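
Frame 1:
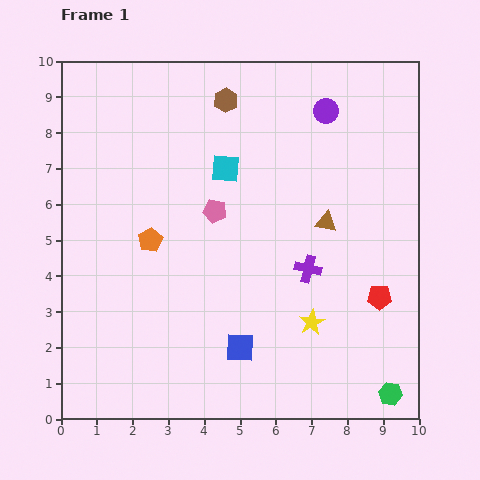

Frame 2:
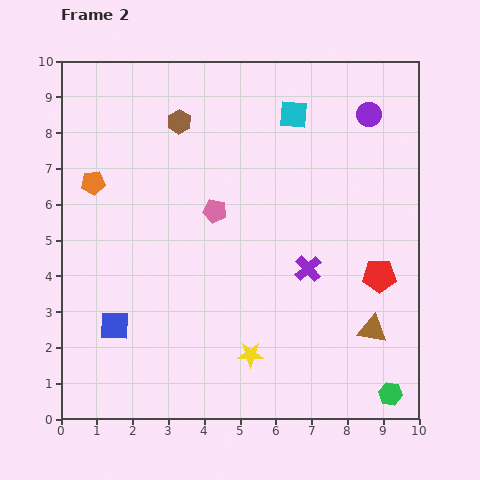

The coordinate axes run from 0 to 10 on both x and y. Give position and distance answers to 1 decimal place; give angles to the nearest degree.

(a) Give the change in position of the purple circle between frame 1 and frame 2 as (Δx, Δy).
(1.2, -0.1)

The purple circle was at (7.4, 8.6) in frame 1 and (8.6, 8.5) in frame 2.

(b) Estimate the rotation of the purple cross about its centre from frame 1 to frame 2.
35° clockwise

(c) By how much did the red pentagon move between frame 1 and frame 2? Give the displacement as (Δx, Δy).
(0.0, 0.6)

The red pentagon was at (8.9, 3.4) in frame 1 and (8.9, 4.0) in frame 2.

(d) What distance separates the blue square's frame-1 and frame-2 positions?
3.6

The blue square moved from (5.0, 2.0) to (1.5, 2.6), a distance of √(3.5² + 0.6²) ≈ 3.6.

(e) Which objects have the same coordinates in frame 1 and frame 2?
the pink pentagon, the purple cross, the green hexagon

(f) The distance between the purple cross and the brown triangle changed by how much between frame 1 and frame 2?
+1.1

Distance in frame 1: 1.4. Distance in frame 2: 2.5.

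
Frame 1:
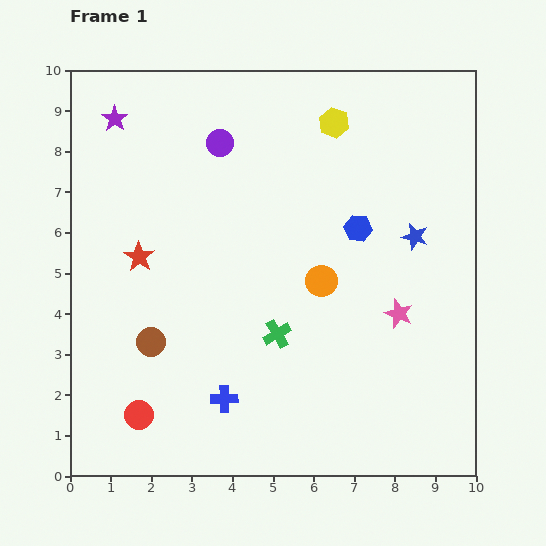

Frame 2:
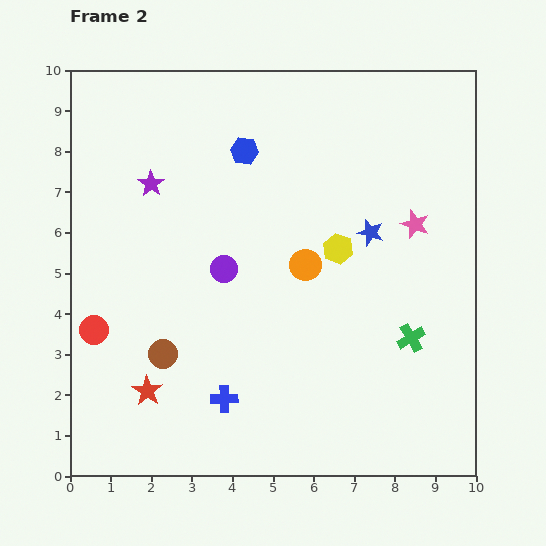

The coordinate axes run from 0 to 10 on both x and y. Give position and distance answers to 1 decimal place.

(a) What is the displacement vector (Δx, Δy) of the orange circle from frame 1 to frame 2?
(-0.4, 0.4)

The orange circle was at (6.2, 4.8) in frame 1 and (5.8, 5.2) in frame 2.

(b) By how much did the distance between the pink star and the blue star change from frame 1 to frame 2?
-0.8

Distance in frame 1: 1.9. Distance in frame 2: 1.1.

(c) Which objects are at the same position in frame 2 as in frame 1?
the blue cross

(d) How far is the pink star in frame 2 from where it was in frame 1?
2.2

The pink star moved from (8.1, 4.0) to (8.5, 6.2), a distance of √(0.4² + 2.2²) ≈ 2.2.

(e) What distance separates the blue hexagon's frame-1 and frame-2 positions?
3.4

The blue hexagon moved from (7.1, 6.1) to (4.3, 8.0), a distance of √(2.8² + 1.9²) ≈ 3.4.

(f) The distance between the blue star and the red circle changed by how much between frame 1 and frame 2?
-0.9

Distance in frame 1: 8.1. Distance in frame 2: 7.2.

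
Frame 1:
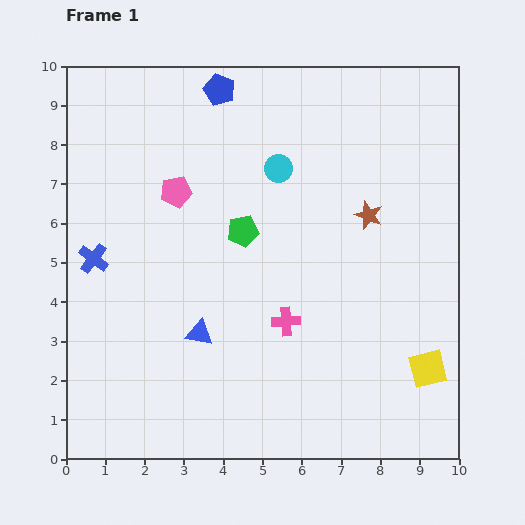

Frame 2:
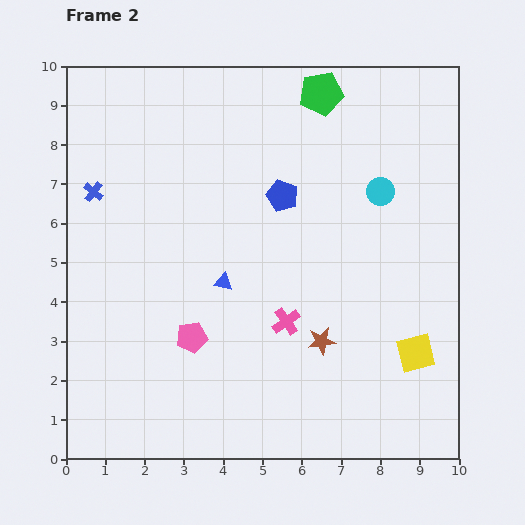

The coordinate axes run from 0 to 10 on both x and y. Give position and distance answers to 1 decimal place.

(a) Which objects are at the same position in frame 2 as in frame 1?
the pink cross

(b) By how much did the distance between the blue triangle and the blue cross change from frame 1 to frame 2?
+0.7

Distance in frame 1: 3.3. Distance in frame 2: 4.0.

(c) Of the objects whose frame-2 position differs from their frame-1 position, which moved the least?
the yellow square

(moved 0.5)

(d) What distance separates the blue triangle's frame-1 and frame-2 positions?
1.4

The blue triangle moved from (3.4, 3.2) to (4.0, 4.5), a distance of √(0.6² + 1.3²) ≈ 1.4.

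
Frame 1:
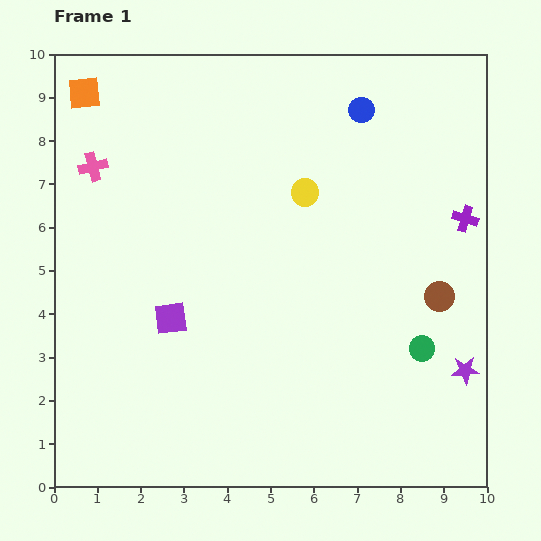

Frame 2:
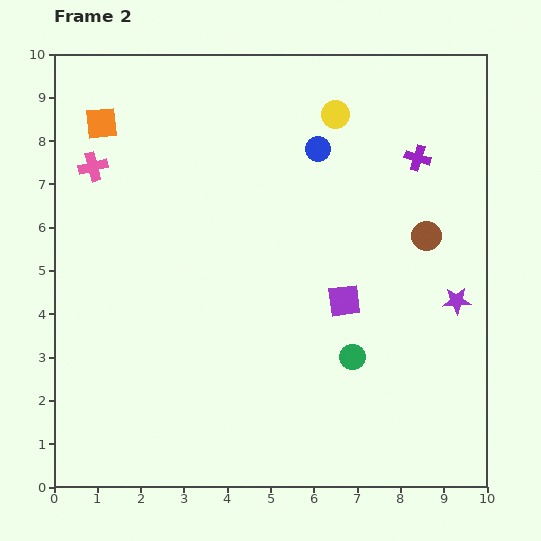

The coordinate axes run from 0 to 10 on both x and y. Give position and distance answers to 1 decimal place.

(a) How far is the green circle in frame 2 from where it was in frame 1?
1.6

The green circle moved from (8.5, 3.2) to (6.9, 3.0), a distance of √(1.6² + 0.2²) ≈ 1.6.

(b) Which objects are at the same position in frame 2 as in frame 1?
the pink cross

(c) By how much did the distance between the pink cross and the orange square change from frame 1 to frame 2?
-0.7

Distance in frame 1: 1.7. Distance in frame 2: 1.0.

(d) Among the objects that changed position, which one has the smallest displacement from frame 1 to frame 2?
the orange square

(moved 0.8)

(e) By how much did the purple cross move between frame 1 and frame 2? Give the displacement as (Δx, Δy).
(-1.1, 1.4)

The purple cross was at (9.5, 6.2) in frame 1 and (8.4, 7.6) in frame 2.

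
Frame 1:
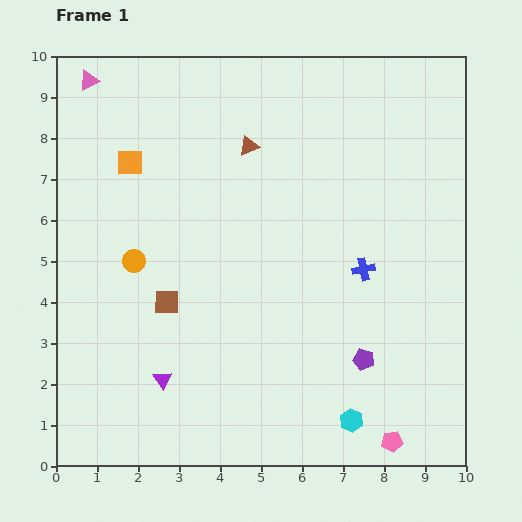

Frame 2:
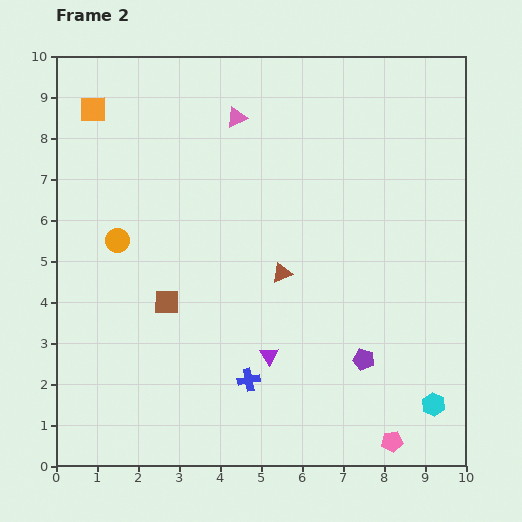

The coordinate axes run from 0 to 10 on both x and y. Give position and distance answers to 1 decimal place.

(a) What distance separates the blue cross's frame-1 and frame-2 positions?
3.9

The blue cross moved from (7.5, 4.8) to (4.7, 2.1), a distance of √(2.8² + 2.7²) ≈ 3.9.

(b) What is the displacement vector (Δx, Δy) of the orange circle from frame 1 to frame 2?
(-0.4, 0.5)

The orange circle was at (1.9, 5.0) in frame 1 and (1.5, 5.5) in frame 2.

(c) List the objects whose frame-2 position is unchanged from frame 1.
the purple pentagon, the brown square, the pink pentagon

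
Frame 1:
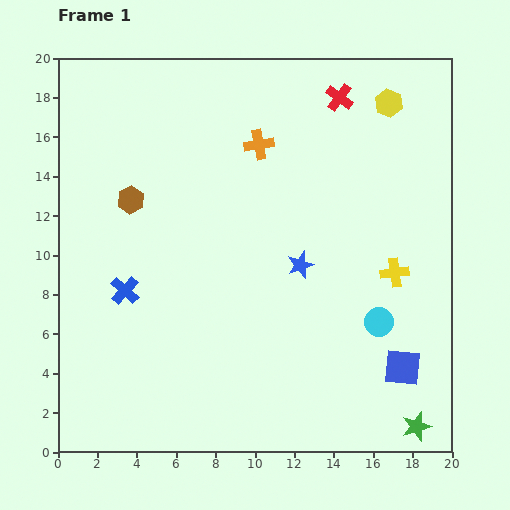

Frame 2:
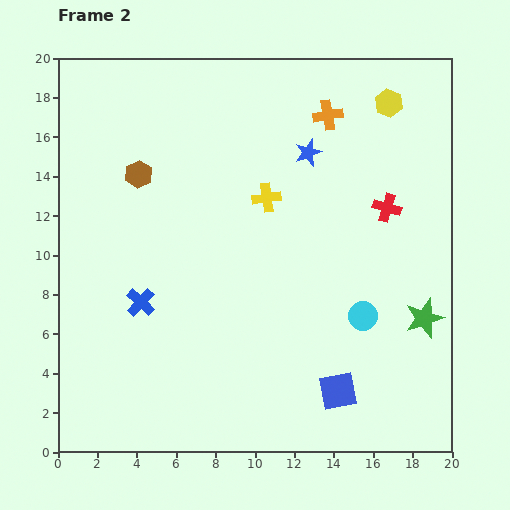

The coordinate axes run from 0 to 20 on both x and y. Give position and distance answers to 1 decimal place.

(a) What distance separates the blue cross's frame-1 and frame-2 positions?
1.0

The blue cross moved from (3.4, 8.2) to (4.2, 7.6), a distance of √(0.8² + 0.6²) ≈ 1.0.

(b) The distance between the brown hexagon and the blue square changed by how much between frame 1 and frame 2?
-1.3

Distance in frame 1: 16.2. Distance in frame 2: 14.9.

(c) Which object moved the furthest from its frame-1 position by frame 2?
the yellow cross

(moved 7.5; next 6.1)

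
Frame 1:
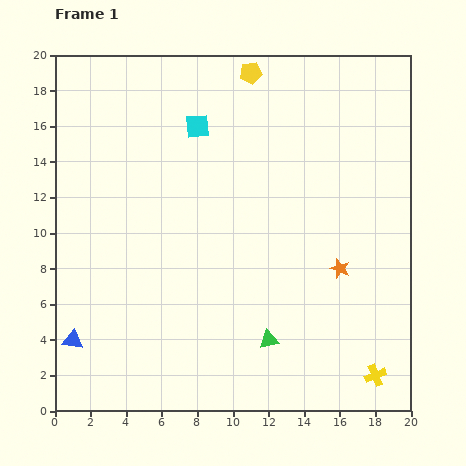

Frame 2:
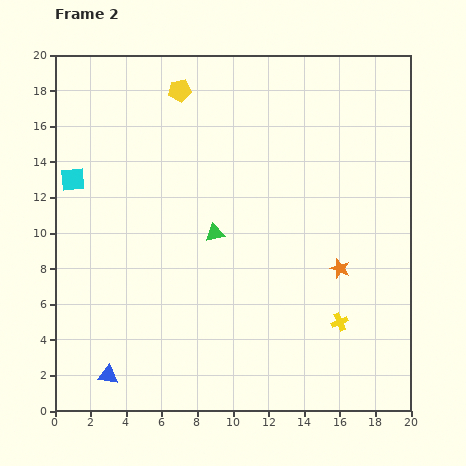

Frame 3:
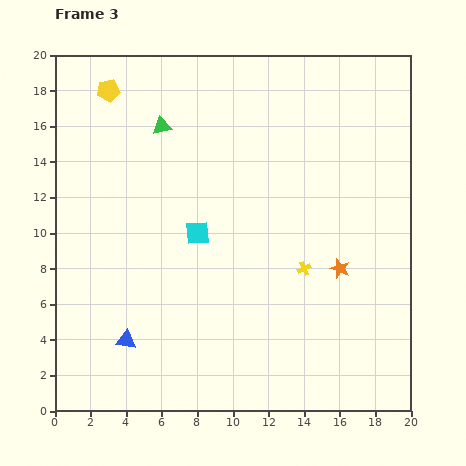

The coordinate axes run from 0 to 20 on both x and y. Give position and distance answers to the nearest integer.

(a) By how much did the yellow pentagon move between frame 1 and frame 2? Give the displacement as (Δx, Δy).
(-4, -1)

The yellow pentagon was at (11, 19) in frame 1 and (7, 18) in frame 2.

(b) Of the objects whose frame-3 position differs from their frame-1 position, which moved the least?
the blue triangle

(moved 3)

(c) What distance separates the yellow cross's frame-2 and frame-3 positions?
4

The yellow cross moved from (16, 5) to (14, 8), a distance of √(2² + 3²) ≈ 4.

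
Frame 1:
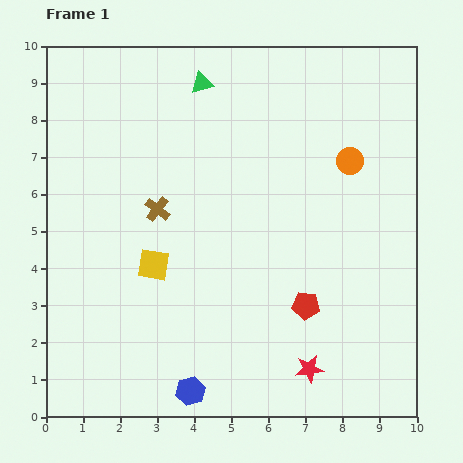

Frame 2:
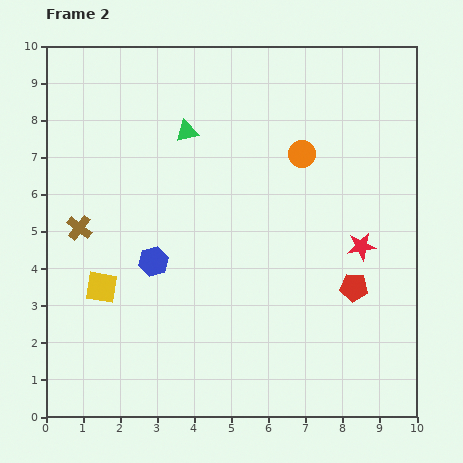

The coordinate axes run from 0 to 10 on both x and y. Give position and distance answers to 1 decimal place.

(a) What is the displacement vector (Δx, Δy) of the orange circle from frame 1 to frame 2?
(-1.3, 0.2)

The orange circle was at (8.2, 6.9) in frame 1 and (6.9, 7.1) in frame 2.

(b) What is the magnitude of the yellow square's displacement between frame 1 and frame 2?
1.5

The yellow square moved from (2.9, 4.1) to (1.5, 3.5), a distance of √(1.4² + 0.6²) ≈ 1.5.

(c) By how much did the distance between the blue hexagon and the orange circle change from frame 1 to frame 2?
-2.6

Distance in frame 1: 7.5. Distance in frame 2: 4.9.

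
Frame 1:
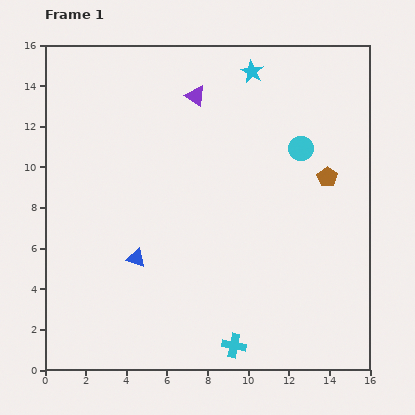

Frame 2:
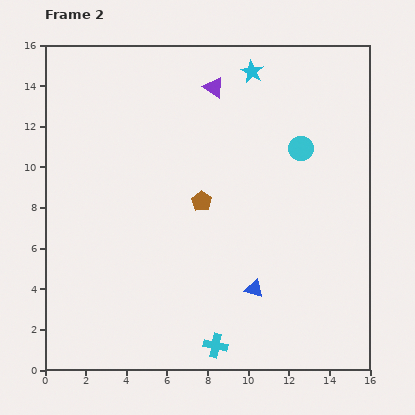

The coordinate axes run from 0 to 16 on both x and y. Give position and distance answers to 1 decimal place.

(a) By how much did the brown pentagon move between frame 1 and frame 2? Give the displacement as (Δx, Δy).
(-6.2, -1.2)

The brown pentagon was at (13.9, 9.5) in frame 1 and (7.7, 8.3) in frame 2.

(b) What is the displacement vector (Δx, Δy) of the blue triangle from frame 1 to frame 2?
(5.8, -1.5)

The blue triangle was at (4.5, 5.5) in frame 1 and (10.3, 4.0) in frame 2.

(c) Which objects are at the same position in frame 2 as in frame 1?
the cyan star, the cyan circle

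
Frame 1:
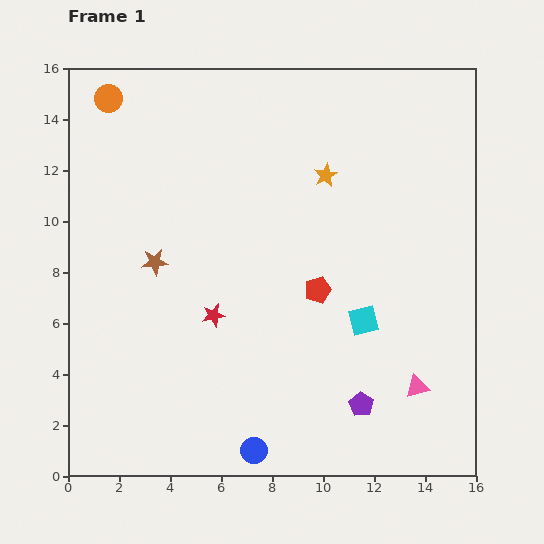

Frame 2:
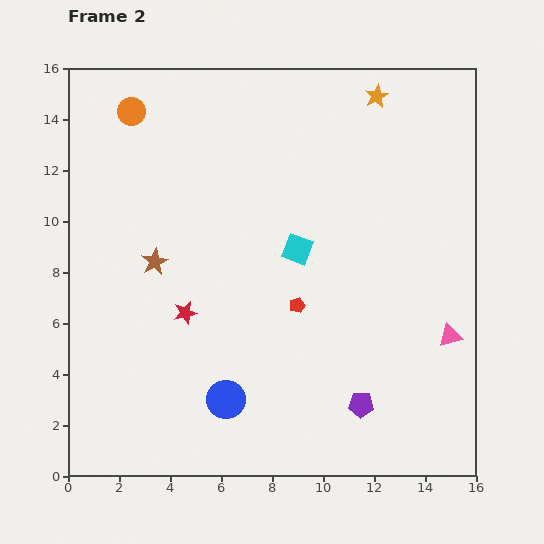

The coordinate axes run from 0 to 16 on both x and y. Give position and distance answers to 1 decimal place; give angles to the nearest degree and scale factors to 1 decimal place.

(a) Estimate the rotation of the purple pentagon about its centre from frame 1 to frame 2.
31° counter-clockwise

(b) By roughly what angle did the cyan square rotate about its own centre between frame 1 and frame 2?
34° clockwise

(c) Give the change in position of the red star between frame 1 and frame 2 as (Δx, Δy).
(-1.1, 0.1)

The red star was at (5.7, 6.3) in frame 1 and (4.6, 6.4) in frame 2.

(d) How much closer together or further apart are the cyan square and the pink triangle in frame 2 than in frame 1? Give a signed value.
+3.6

Distance in frame 1: 3.3. Distance in frame 2: 6.9.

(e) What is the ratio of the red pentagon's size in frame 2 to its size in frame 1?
0.6×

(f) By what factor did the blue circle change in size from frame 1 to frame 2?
1.5×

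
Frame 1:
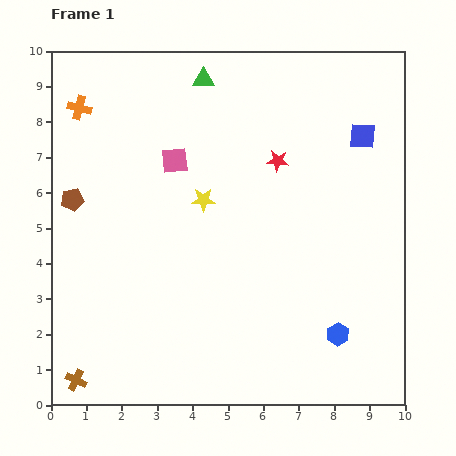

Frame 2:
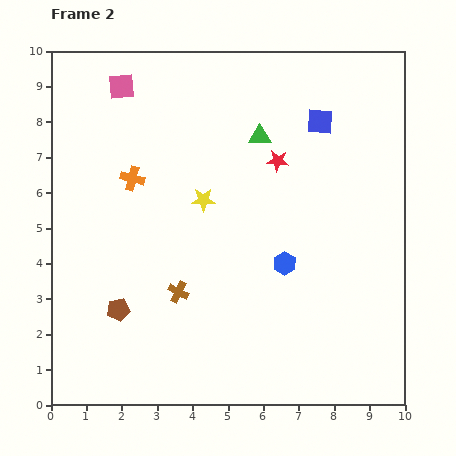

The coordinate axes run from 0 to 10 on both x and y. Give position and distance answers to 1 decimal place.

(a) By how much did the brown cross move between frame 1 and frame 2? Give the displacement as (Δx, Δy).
(2.9, 2.5)

The brown cross was at (0.7, 0.7) in frame 1 and (3.6, 3.2) in frame 2.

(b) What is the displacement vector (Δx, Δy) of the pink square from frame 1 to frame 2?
(-1.5, 2.1)

The pink square was at (3.5, 6.9) in frame 1 and (2.0, 9.0) in frame 2.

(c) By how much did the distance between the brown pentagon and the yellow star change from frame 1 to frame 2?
+0.2

Distance in frame 1: 3.7. Distance in frame 2: 3.9.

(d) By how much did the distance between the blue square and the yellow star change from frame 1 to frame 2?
-0.8

Distance in frame 1: 4.8. Distance in frame 2: 4.0.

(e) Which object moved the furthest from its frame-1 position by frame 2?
the brown cross

(moved 3.8; next 3.4)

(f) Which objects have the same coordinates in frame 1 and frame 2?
the red star, the yellow star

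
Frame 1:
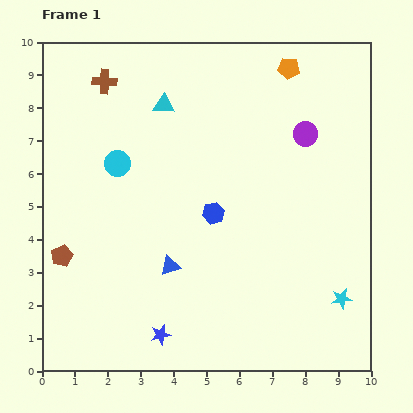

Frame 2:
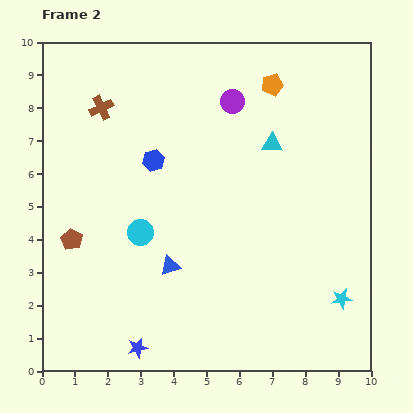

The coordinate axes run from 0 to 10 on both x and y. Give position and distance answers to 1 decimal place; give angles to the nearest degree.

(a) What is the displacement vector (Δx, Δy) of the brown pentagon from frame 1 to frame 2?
(0.3, 0.5)

The brown pentagon was at (0.6, 3.5) in frame 1 and (0.9, 4.0) in frame 2.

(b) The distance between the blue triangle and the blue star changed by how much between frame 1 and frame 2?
+0.6

Distance in frame 1: 2.1. Distance in frame 2: 2.7.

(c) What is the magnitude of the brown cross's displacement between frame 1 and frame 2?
0.8

The brown cross moved from (1.9, 8.8) to (1.8, 8.0), a distance of √(0.1² + 0.8²) ≈ 0.8.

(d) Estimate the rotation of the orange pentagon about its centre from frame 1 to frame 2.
20° counter-clockwise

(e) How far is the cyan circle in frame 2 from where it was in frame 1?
2.2

The cyan circle moved from (2.3, 6.3) to (3.0, 4.2), a distance of √(0.7² + 2.1²) ≈ 2.2.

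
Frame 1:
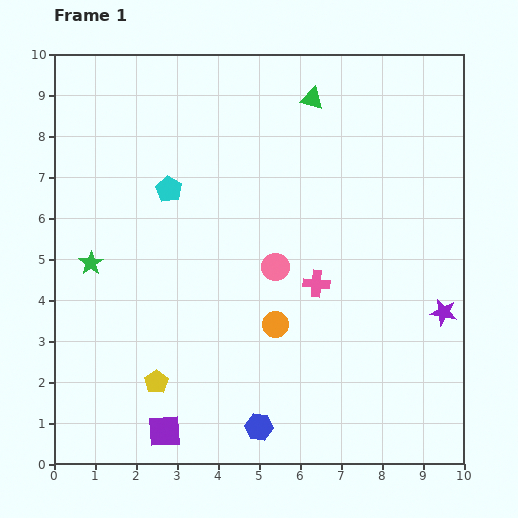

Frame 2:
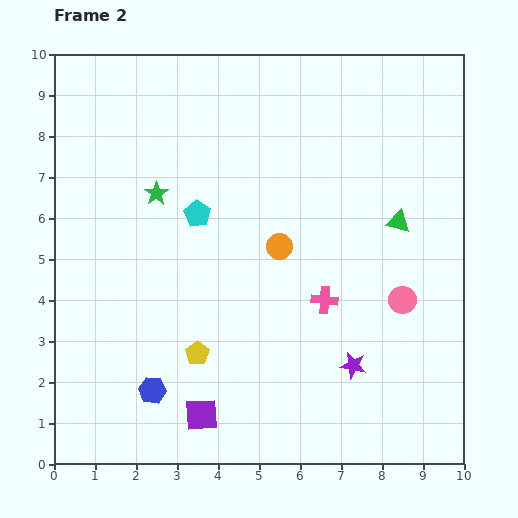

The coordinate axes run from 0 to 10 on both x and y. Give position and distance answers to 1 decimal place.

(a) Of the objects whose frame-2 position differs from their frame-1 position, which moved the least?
the pink cross

(moved 0.4)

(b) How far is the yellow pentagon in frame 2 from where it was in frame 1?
1.2

The yellow pentagon moved from (2.5, 2.0) to (3.5, 2.7), a distance of √(1.0² + 0.7²) ≈ 1.2.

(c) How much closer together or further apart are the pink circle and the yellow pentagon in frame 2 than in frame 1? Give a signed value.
+1.2

Distance in frame 1: 4.0. Distance in frame 2: 5.2.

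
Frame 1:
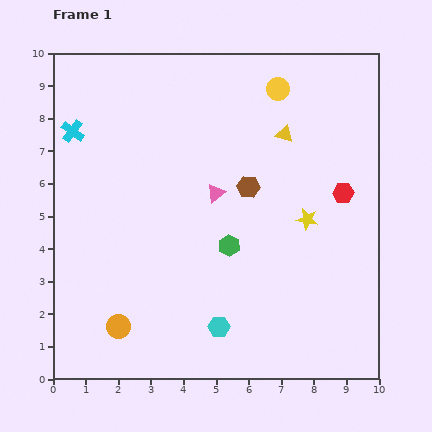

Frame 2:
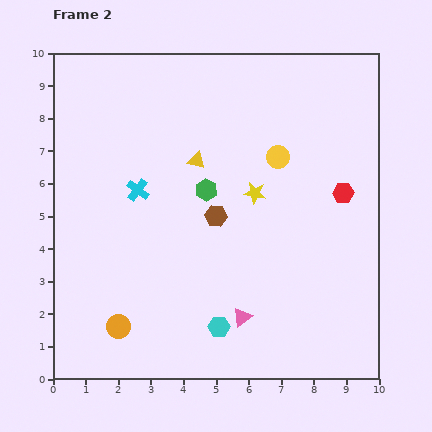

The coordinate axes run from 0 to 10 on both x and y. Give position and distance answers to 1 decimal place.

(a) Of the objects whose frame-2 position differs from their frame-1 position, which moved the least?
the brown hexagon

(moved 1.3)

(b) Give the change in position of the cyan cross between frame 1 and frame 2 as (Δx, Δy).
(2.0, -1.8)

The cyan cross was at (0.6, 7.6) in frame 1 and (2.6, 5.8) in frame 2.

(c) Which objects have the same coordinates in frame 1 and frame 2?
the cyan hexagon, the orange circle, the red hexagon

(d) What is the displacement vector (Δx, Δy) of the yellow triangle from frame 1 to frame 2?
(-2.7, -0.8)

The yellow triangle was at (7.1, 7.5) in frame 1 and (4.4, 6.7) in frame 2.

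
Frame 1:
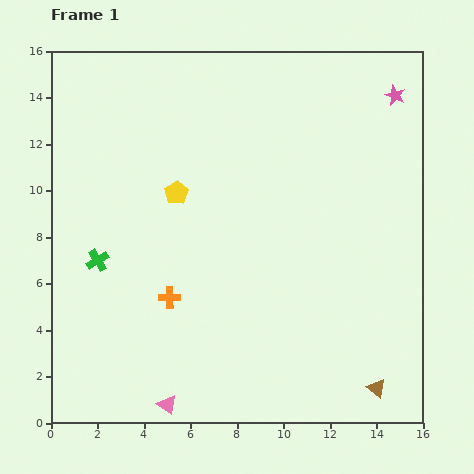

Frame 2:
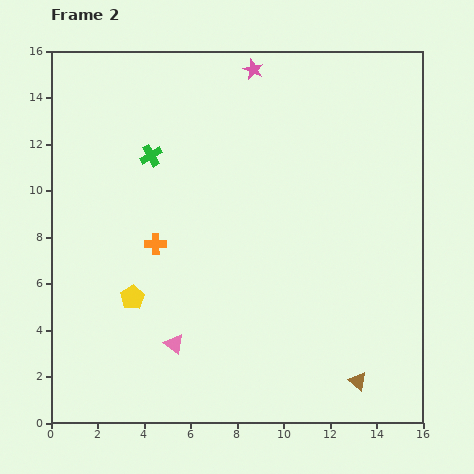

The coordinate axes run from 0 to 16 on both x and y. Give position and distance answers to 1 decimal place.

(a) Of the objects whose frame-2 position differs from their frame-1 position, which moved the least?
the brown triangle

(moved 0.9)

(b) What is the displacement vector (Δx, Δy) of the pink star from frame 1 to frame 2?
(-6.1, 1.1)

The pink star was at (14.8, 14.1) in frame 1 and (8.7, 15.2) in frame 2.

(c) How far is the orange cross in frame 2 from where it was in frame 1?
2.4

The orange cross moved from (5.1, 5.4) to (4.5, 7.7), a distance of √(0.6² + 2.3²) ≈ 2.4.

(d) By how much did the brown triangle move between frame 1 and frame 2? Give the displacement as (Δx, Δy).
(-0.8, 0.3)

The brown triangle was at (14.0, 1.5) in frame 1 and (13.2, 1.8) in frame 2.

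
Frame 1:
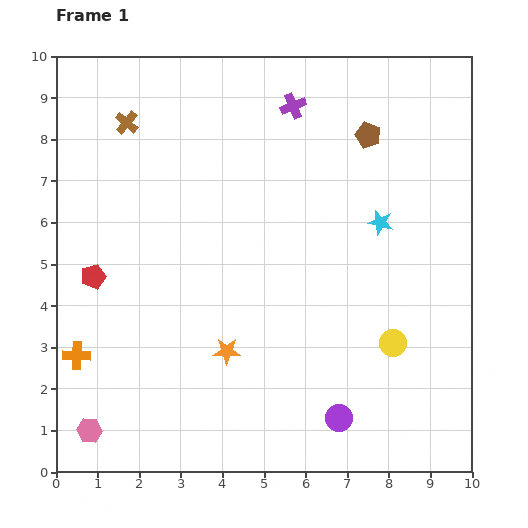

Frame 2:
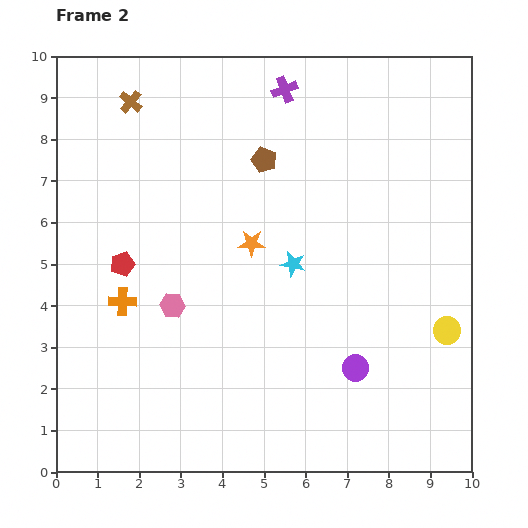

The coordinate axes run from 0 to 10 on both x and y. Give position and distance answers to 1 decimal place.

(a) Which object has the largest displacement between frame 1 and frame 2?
the pink hexagon

(moved 3.6; next 2.7)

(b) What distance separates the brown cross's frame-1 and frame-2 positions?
0.5

The brown cross moved from (1.7, 8.4) to (1.8, 8.9), a distance of √(0.1² + 0.5²) ≈ 0.5.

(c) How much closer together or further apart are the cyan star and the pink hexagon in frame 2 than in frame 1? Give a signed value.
-5.5

Distance in frame 1: 8.6. Distance in frame 2: 3.1.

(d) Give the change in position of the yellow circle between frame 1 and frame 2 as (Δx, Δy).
(1.3, 0.3)

The yellow circle was at (8.1, 3.1) in frame 1 and (9.4, 3.4) in frame 2.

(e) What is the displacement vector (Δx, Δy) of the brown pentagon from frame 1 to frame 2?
(-2.5, -0.6)

The brown pentagon was at (7.5, 8.1) in frame 1 and (5.0, 7.5) in frame 2.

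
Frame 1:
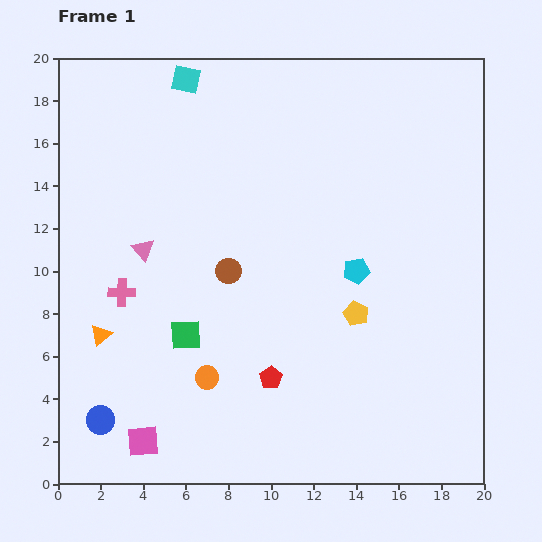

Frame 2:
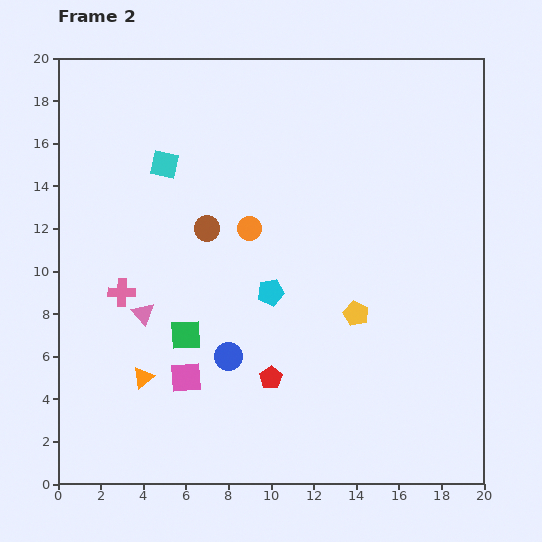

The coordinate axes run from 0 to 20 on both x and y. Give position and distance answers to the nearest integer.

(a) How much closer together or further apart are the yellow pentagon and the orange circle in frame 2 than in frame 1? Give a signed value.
-2

Distance in frame 1: 8. Distance in frame 2: 6.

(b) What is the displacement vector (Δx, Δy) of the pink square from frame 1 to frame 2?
(2, 3)

The pink square was at (4, 2) in frame 1 and (6, 5) in frame 2.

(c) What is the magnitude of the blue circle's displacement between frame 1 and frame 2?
7

The blue circle moved from (2, 3) to (8, 6), a distance of √(6² + 3²) ≈ 7.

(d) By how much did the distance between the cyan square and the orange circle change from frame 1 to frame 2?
-9

Distance in frame 1: 14. Distance in frame 2: 5.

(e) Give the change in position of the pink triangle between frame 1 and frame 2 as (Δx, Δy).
(0, -3)

The pink triangle was at (4, 11) in frame 1 and (4, 8) in frame 2.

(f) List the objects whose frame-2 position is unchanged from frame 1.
the yellow pentagon, the red pentagon, the green square, the pink cross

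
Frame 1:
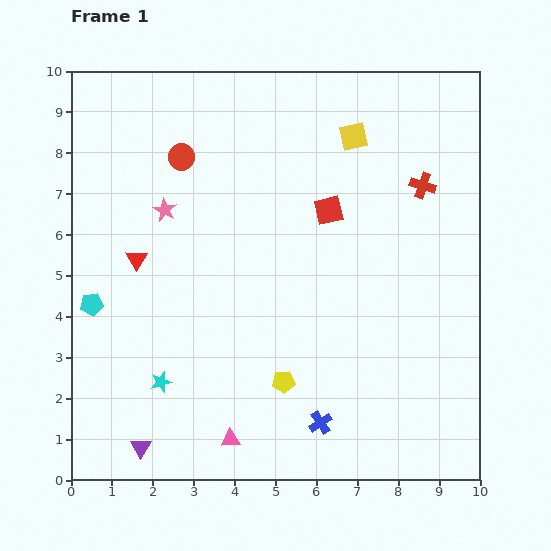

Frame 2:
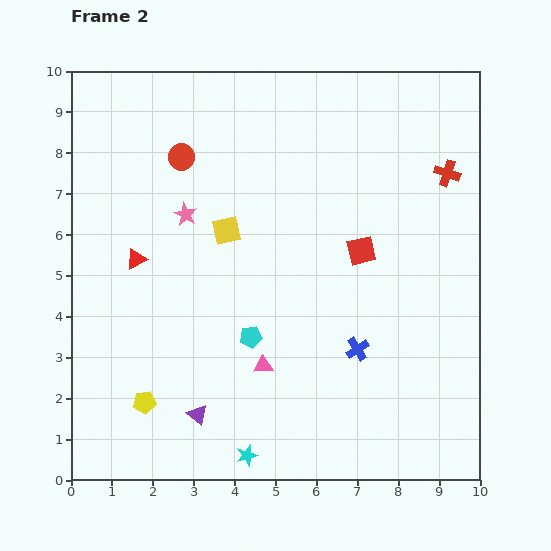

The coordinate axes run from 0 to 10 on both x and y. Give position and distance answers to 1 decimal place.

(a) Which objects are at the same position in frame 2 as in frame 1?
the red triangle, the red circle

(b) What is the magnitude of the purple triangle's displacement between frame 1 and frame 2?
1.6

The purple triangle moved from (1.7, 0.8) to (3.1, 1.6), a distance of √(1.4² + 0.8²) ≈ 1.6.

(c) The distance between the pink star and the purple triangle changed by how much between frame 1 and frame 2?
-0.9

Distance in frame 1: 5.8. Distance in frame 2: 4.9.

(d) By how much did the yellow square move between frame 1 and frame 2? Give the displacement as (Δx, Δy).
(-3.1, -2.3)

The yellow square was at (6.9, 8.4) in frame 1 and (3.8, 6.1) in frame 2.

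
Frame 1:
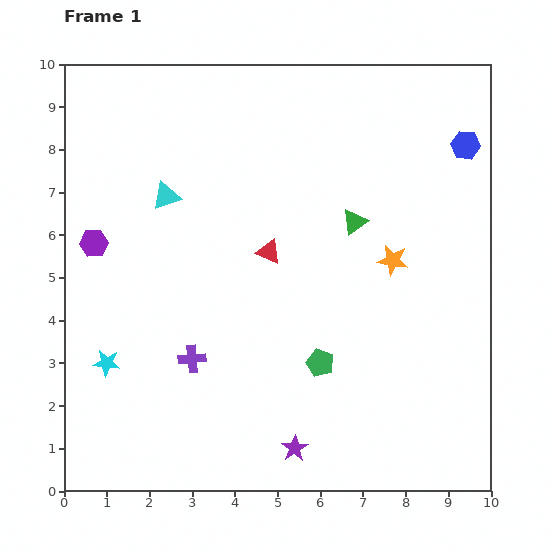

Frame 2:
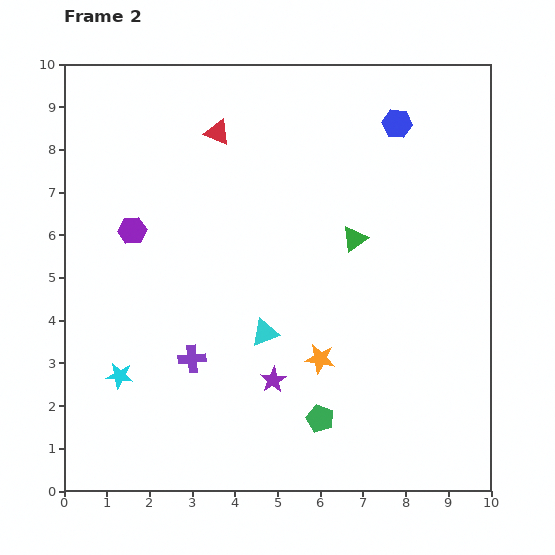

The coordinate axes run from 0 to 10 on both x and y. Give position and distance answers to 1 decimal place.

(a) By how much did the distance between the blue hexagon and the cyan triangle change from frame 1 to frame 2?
-1.3

Distance in frame 1: 7.1. Distance in frame 2: 5.8.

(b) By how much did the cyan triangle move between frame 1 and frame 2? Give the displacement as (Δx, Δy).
(2.3, -3.2)

The cyan triangle was at (2.4, 6.9) in frame 1 and (4.7, 3.7) in frame 2.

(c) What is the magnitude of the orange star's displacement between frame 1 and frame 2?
2.9

The orange star moved from (7.7, 5.4) to (6.0, 3.1), a distance of √(1.7² + 2.3²) ≈ 2.9.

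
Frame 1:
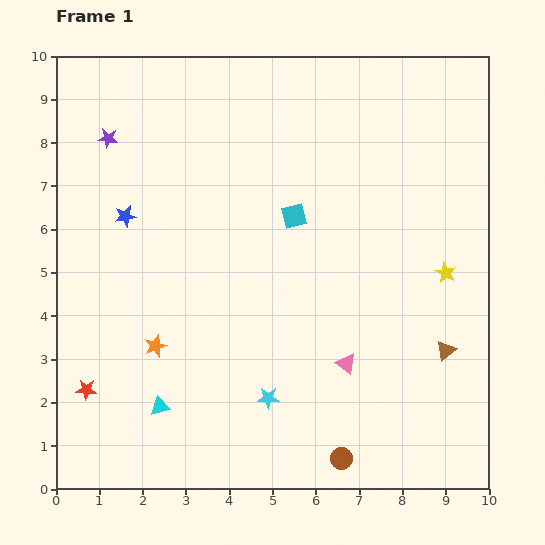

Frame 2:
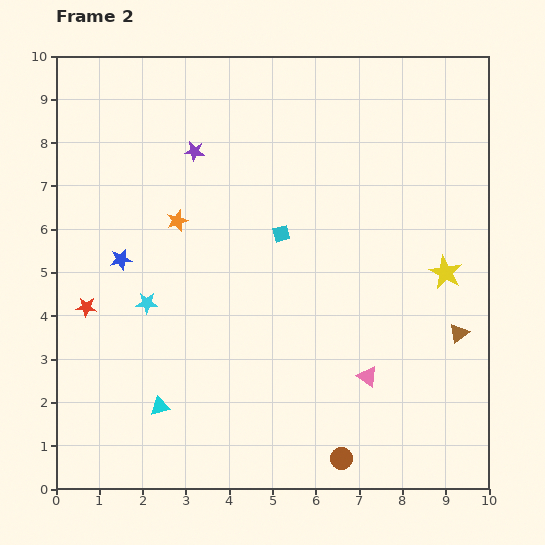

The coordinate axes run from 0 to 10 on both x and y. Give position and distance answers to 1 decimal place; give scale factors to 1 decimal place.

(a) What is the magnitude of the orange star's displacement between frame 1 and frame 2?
2.9

The orange star moved from (2.3, 3.3) to (2.8, 6.2), a distance of √(0.5² + 2.9²) ≈ 2.9.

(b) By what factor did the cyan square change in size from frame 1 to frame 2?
0.7×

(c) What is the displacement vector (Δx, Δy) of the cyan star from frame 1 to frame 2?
(-2.8, 2.2)

The cyan star was at (4.9, 2.1) in frame 1 and (2.1, 4.3) in frame 2.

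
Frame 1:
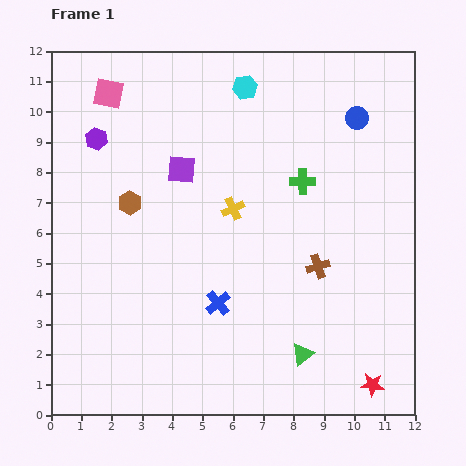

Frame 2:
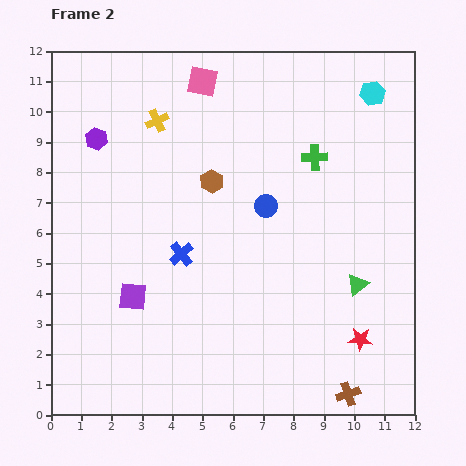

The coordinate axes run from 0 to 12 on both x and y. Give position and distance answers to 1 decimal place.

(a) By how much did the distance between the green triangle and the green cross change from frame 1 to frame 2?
-1.3

Distance in frame 1: 5.7. Distance in frame 2: 4.4.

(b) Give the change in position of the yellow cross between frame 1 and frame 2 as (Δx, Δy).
(-2.5, 2.9)

The yellow cross was at (6.0, 6.8) in frame 1 and (3.5, 9.7) in frame 2.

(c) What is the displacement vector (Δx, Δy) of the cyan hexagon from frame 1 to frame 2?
(4.2, -0.2)

The cyan hexagon was at (6.4, 10.8) in frame 1 and (10.6, 10.6) in frame 2.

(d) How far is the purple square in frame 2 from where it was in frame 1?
4.5

The purple square moved from (4.3, 8.1) to (2.7, 3.9), a distance of √(1.6² + 4.2²) ≈ 4.5.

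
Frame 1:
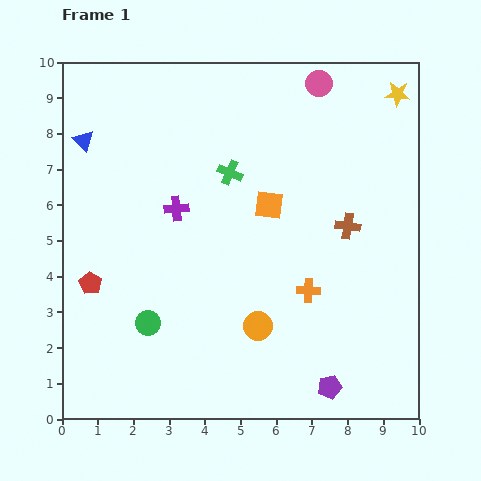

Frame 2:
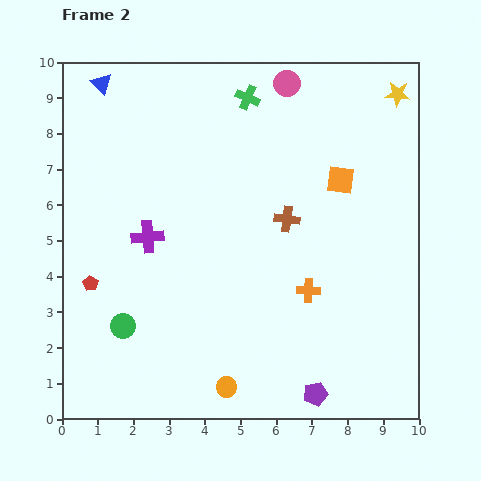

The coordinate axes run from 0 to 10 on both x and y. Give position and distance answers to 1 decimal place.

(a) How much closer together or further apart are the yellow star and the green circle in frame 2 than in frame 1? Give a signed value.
+0.6

Distance in frame 1: 9.5. Distance in frame 2: 10.1.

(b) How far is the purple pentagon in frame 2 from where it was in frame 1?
0.4

The purple pentagon moved from (7.5, 0.9) to (7.1, 0.7), a distance of √(0.4² + 0.2²) ≈ 0.4.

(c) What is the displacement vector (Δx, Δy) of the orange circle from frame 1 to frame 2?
(-0.9, -1.7)

The orange circle was at (5.5, 2.6) in frame 1 and (4.6, 0.9) in frame 2.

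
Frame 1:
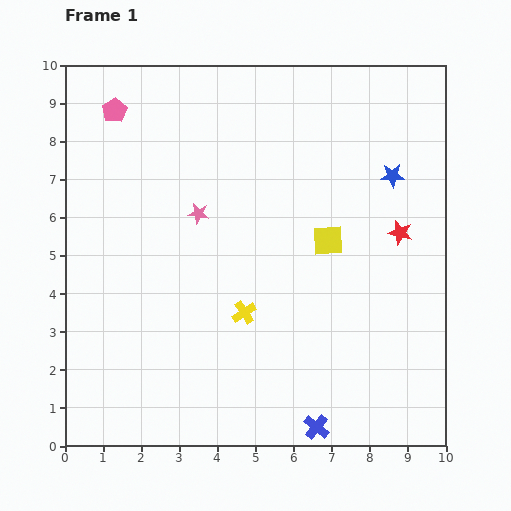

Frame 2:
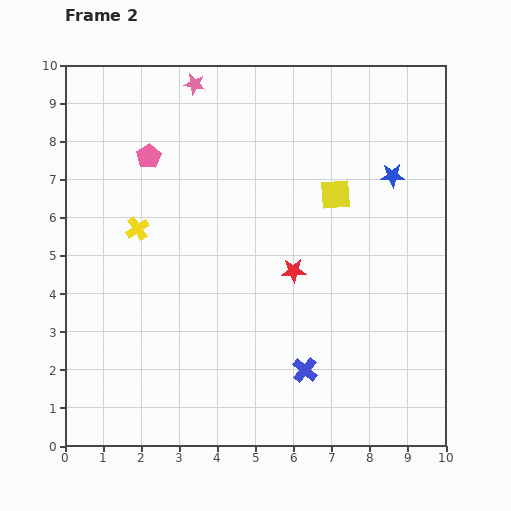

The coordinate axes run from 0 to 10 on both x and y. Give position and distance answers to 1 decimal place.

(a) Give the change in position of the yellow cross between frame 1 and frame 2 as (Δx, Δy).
(-2.8, 2.2)

The yellow cross was at (4.7, 3.5) in frame 1 and (1.9, 5.7) in frame 2.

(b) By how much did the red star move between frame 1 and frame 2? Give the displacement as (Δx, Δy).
(-2.8, -1.0)

The red star was at (8.8, 5.6) in frame 1 and (6.0, 4.6) in frame 2.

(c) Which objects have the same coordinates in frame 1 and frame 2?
the blue star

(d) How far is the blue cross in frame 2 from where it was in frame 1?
1.5

The blue cross moved from (6.6, 0.5) to (6.3, 2.0), a distance of √(0.3² + 1.5²) ≈ 1.5.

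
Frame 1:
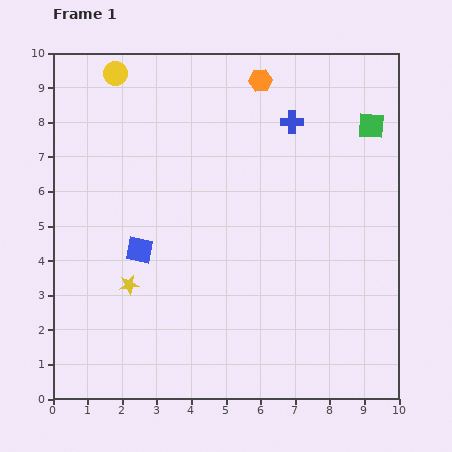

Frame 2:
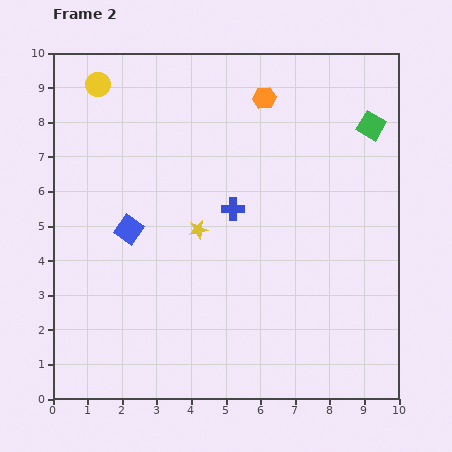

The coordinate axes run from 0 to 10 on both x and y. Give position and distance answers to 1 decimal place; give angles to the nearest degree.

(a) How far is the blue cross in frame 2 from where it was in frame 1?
3.0

The blue cross moved from (6.9, 8.0) to (5.2, 5.5), a distance of √(1.7² + 2.5²) ≈ 3.0.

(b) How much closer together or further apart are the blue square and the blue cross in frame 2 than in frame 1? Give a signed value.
-2.6

Distance in frame 1: 5.7. Distance in frame 2: 3.1.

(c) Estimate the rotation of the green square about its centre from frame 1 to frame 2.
26° clockwise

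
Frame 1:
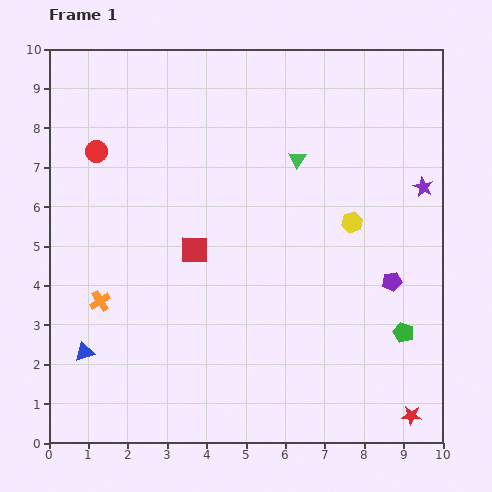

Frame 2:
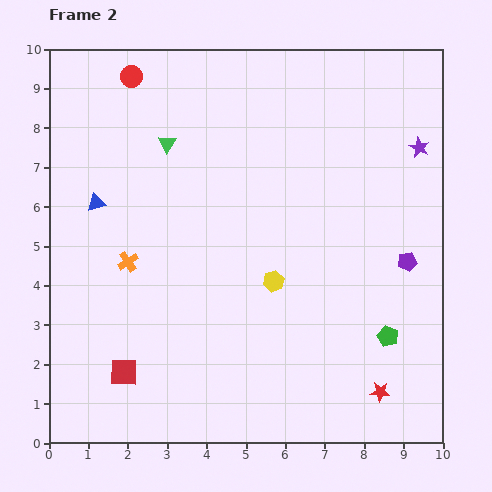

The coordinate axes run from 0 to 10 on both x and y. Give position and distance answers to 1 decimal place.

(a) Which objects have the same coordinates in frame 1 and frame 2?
none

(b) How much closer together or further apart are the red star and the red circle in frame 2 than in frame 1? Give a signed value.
-0.2

Distance in frame 1: 10.4. Distance in frame 2: 10.2.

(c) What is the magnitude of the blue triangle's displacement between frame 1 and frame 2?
3.8

The blue triangle moved from (0.9, 2.3) to (1.2, 6.1), a distance of √(0.3² + 3.8²) ≈ 3.8.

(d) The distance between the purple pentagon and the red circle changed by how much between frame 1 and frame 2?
+0.2

Distance in frame 1: 8.2. Distance in frame 2: 8.4.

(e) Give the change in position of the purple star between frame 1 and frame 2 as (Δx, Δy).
(-0.1, 1.0)

The purple star was at (9.5, 6.5) in frame 1 and (9.4, 7.5) in frame 2.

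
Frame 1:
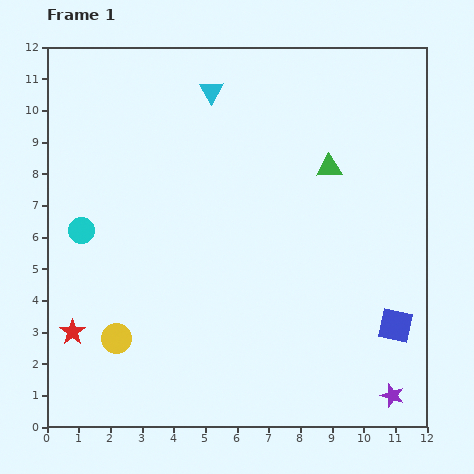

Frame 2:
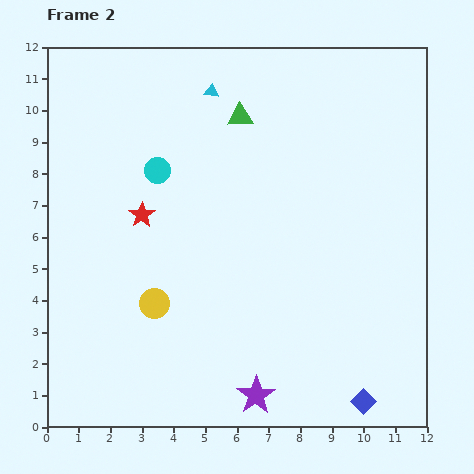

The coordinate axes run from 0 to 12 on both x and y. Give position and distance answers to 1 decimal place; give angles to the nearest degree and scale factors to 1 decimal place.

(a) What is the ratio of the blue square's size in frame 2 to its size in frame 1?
0.6×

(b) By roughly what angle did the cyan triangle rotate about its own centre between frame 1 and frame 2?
51° counter-clockwise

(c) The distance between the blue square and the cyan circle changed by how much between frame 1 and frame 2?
-0.5

Distance in frame 1: 10.3. Distance in frame 2: 9.8.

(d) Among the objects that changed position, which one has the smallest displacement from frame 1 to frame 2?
the yellow circle

(moved 1.6)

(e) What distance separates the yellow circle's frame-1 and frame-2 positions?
1.6

The yellow circle moved from (2.2, 2.8) to (3.4, 3.9), a distance of √(1.2² + 1.1²) ≈ 1.6.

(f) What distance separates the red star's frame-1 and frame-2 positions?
4.3

The red star moved from (0.8, 3.0) to (3.0, 6.7), a distance of √(2.2² + 3.7²) ≈ 4.3.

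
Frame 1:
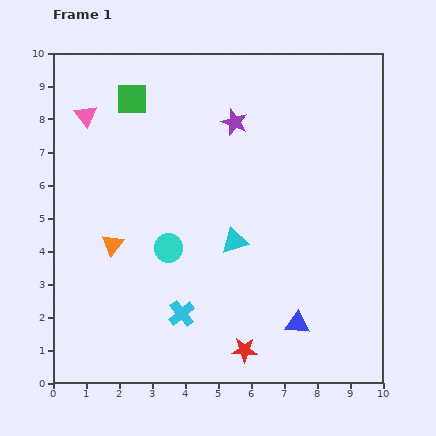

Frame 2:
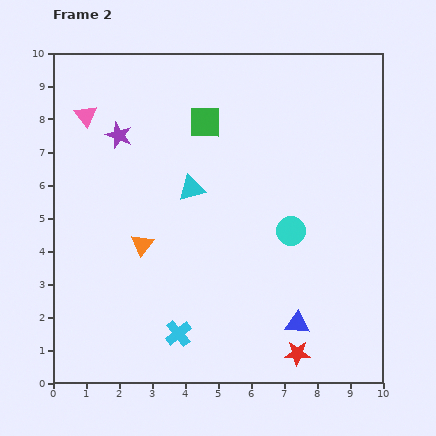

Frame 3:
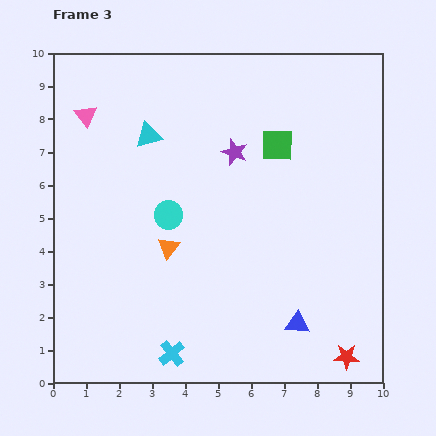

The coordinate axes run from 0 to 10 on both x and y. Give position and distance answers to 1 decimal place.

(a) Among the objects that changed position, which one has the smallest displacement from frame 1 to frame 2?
the cyan cross

(moved 0.6)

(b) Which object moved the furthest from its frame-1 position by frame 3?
the green square

(moved 4.6; next 4.1)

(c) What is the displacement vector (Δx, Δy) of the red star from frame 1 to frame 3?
(3.1, -0.2)

The red star was at (5.8, 1.0) in frame 1 and (8.9, 0.8) in frame 3.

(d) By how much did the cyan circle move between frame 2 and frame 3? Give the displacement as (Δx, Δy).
(-3.7, 0.5)

The cyan circle was at (7.2, 4.6) in frame 2 and (3.5, 5.1) in frame 3.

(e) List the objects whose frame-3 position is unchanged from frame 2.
the pink triangle, the blue triangle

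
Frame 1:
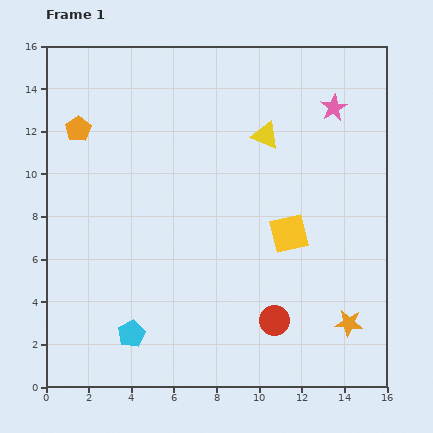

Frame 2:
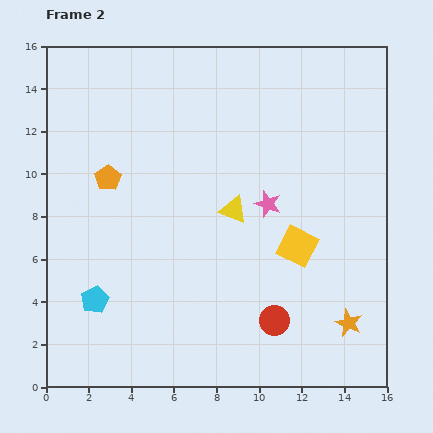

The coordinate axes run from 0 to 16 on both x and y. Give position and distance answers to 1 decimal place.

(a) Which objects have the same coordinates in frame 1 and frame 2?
the orange star, the red circle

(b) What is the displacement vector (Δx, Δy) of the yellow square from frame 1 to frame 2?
(0.4, -0.6)

The yellow square was at (11.4, 7.2) in frame 1 and (11.8, 6.6) in frame 2.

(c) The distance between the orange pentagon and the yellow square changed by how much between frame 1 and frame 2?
-1.5

Distance in frame 1: 11.0. Distance in frame 2: 9.5.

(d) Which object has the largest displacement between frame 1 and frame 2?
the pink star

(moved 5.5; next 3.8)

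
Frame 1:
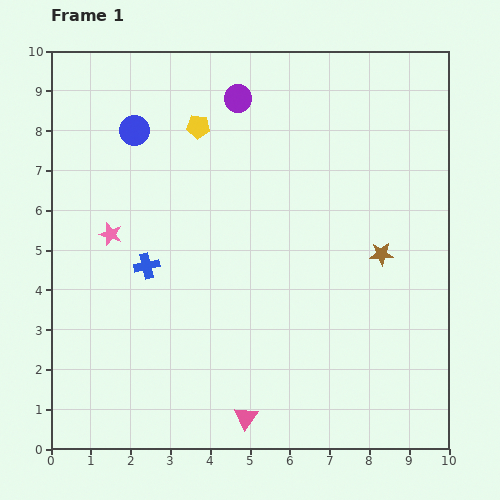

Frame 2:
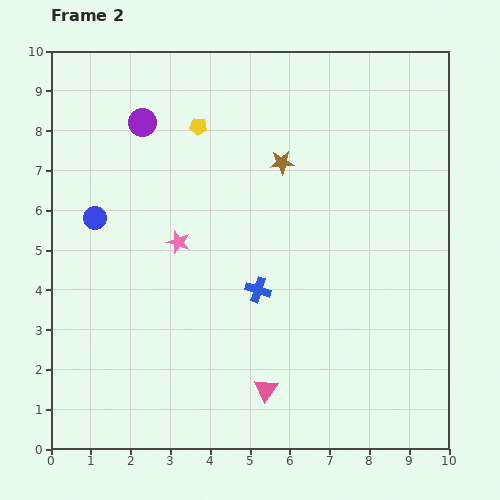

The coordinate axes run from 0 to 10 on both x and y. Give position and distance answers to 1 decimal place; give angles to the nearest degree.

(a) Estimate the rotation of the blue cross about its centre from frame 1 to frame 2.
30° clockwise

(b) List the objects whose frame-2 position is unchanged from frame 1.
the yellow pentagon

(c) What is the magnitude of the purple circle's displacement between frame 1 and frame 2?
2.5

The purple circle moved from (4.7, 8.8) to (2.3, 8.2), a distance of √(2.4² + 0.6²) ≈ 2.5.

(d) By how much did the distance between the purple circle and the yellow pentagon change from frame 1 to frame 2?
+0.2

Distance in frame 1: 1.2. Distance in frame 2: 1.4.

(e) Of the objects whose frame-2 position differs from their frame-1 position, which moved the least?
the pink triangle

(moved 0.9)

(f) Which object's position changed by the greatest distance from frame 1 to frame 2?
the brown star

(moved 3.4; next 2.9)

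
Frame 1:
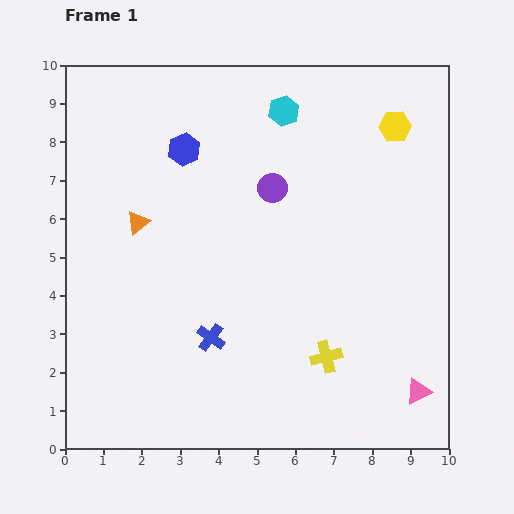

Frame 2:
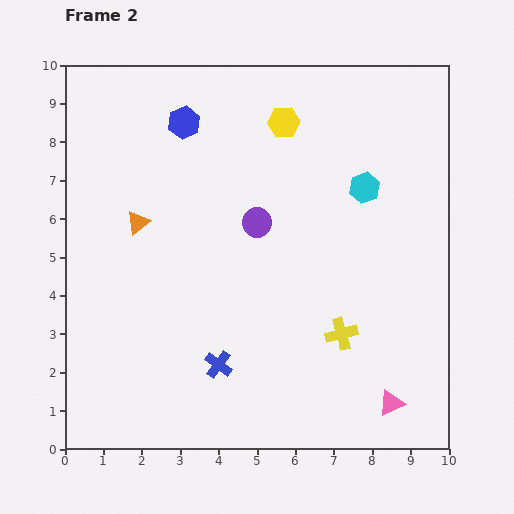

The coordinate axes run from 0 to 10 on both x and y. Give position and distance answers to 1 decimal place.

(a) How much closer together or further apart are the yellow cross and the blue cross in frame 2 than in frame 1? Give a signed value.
+0.3

Distance in frame 1: 3.0. Distance in frame 2: 3.3.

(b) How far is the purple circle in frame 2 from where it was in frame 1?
1.0

The purple circle moved from (5.4, 6.8) to (5.0, 5.9), a distance of √(0.4² + 0.9²) ≈ 1.0.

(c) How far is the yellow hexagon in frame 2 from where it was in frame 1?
2.9

The yellow hexagon moved from (8.6, 8.4) to (5.7, 8.5), a distance of √(2.9² + 0.1²) ≈ 2.9.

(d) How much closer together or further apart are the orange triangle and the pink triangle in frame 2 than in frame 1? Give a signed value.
-0.4

Distance in frame 1: 8.5. Distance in frame 2: 8.1.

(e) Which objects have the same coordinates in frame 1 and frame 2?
the orange triangle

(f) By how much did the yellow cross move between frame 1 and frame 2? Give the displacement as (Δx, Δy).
(0.4, 0.6)

The yellow cross was at (6.8, 2.4) in frame 1 and (7.2, 3.0) in frame 2.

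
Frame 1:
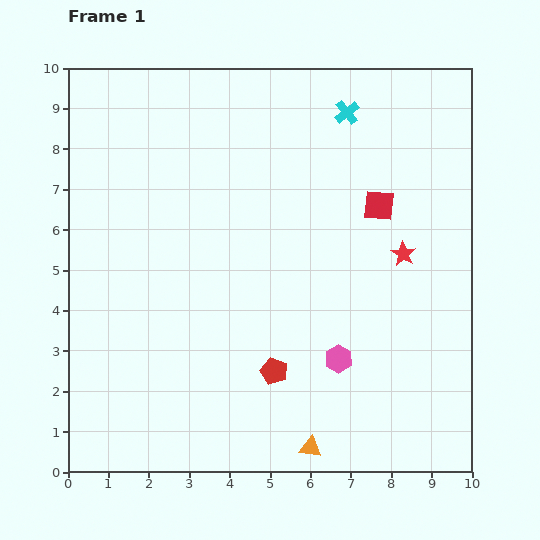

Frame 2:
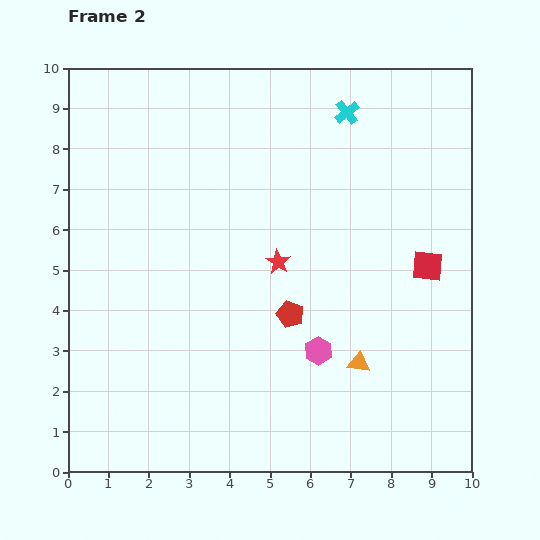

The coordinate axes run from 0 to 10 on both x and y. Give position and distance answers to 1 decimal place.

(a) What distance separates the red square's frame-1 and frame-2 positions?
1.9

The red square moved from (7.7, 6.6) to (8.9, 5.1), a distance of √(1.2² + 1.5²) ≈ 1.9.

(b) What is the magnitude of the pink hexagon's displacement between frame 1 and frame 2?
0.5

The pink hexagon moved from (6.7, 2.8) to (6.2, 3.0), a distance of √(0.5² + 0.2²) ≈ 0.5.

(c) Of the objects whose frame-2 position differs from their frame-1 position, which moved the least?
the pink hexagon

(moved 0.5)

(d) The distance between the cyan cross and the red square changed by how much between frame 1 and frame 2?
+1.9

Distance in frame 1: 2.4. Distance in frame 2: 4.3.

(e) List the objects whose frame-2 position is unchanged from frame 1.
the cyan cross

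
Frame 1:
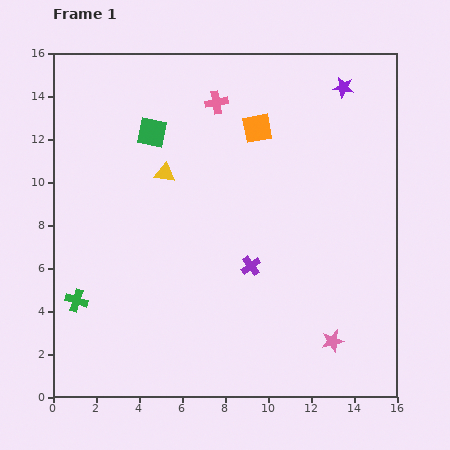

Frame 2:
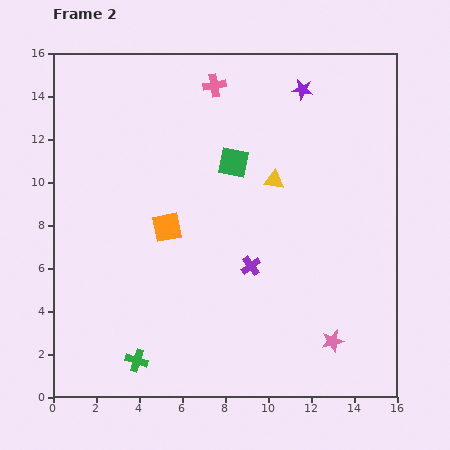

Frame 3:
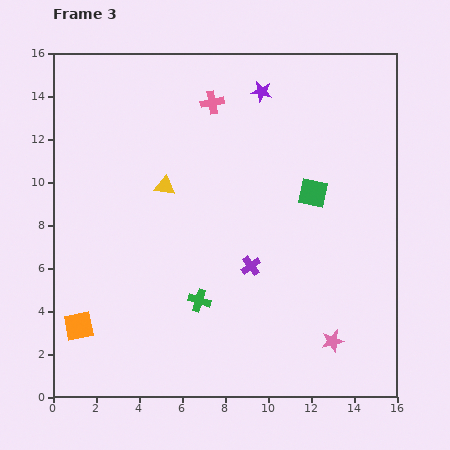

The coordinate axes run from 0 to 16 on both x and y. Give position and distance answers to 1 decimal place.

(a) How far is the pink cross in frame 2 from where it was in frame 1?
0.8

The pink cross moved from (7.6, 13.7) to (7.5, 14.5), a distance of √(0.1² + 0.8²) ≈ 0.8.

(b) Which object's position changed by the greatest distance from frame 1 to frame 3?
the orange square

(moved 12.4; next 8.0)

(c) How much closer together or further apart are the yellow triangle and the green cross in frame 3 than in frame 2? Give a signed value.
-5.1

Distance in frame 2: 10.6. Distance in frame 3: 5.5.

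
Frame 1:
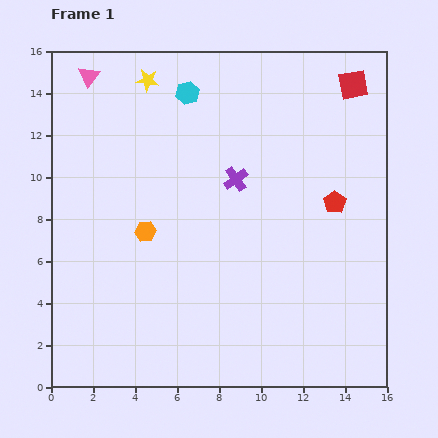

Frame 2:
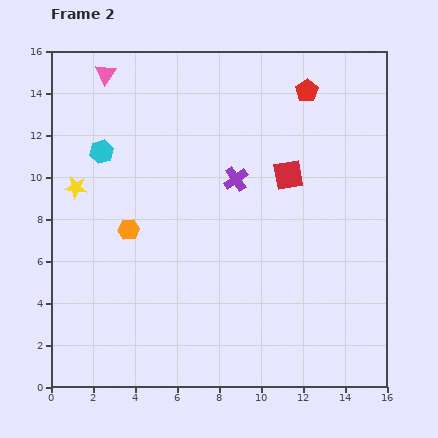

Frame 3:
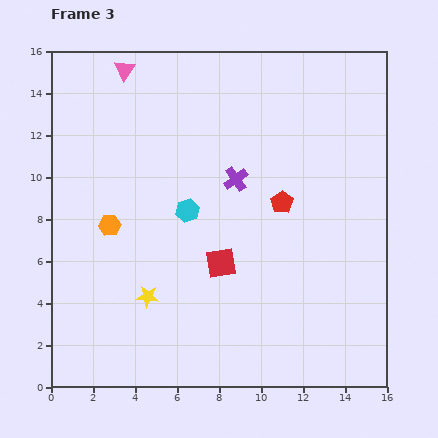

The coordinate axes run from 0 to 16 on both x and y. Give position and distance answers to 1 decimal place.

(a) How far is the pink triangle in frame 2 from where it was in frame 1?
0.8

The pink triangle moved from (1.8, 14.8) to (2.6, 14.9), a distance of √(0.8² + 0.1²) ≈ 0.8.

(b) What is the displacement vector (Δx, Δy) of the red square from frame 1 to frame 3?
(-6.3, -8.5)

The red square was at (14.4, 14.4) in frame 1 and (8.1, 5.9) in frame 3.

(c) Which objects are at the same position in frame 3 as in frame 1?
the purple cross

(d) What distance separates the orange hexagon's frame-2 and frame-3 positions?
0.9

The orange hexagon moved from (3.7, 7.5) to (2.8, 7.7), a distance of √(0.9² + 0.2²) ≈ 0.9.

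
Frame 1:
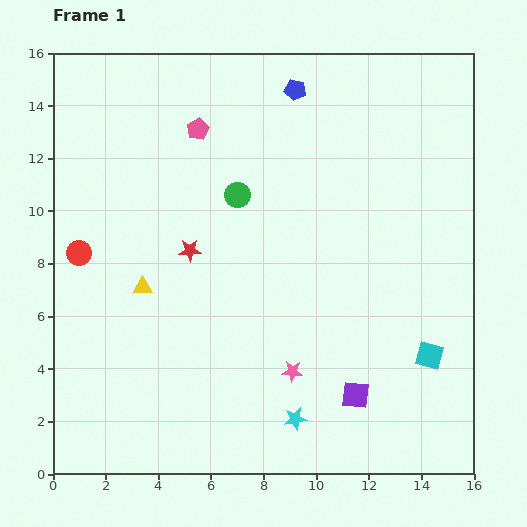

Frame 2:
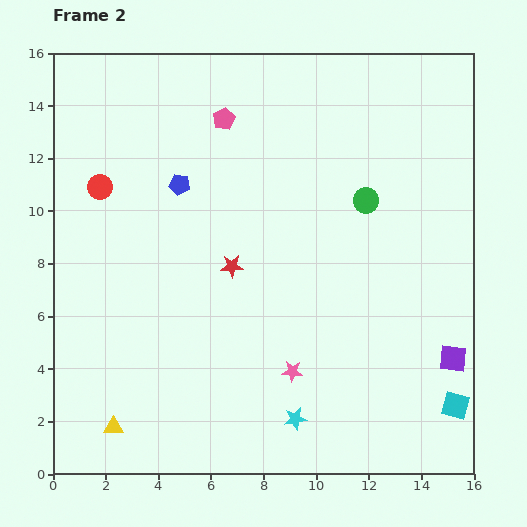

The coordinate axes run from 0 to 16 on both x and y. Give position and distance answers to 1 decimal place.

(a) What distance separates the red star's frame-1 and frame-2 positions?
1.7

The red star moved from (5.2, 8.5) to (6.8, 7.9), a distance of √(1.6² + 0.6²) ≈ 1.7.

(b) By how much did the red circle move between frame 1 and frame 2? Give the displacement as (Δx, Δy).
(0.8, 2.5)

The red circle was at (1.0, 8.4) in frame 1 and (1.8, 10.9) in frame 2.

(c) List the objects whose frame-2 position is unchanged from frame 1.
the pink star, the cyan star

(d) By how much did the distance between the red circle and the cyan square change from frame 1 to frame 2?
+1.9

Distance in frame 1: 13.9. Distance in frame 2: 15.8.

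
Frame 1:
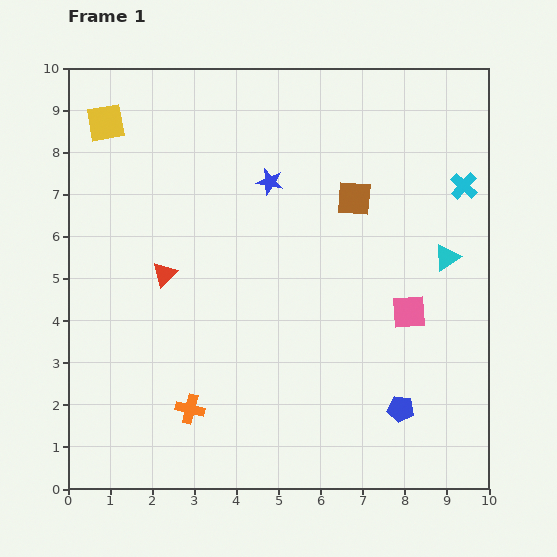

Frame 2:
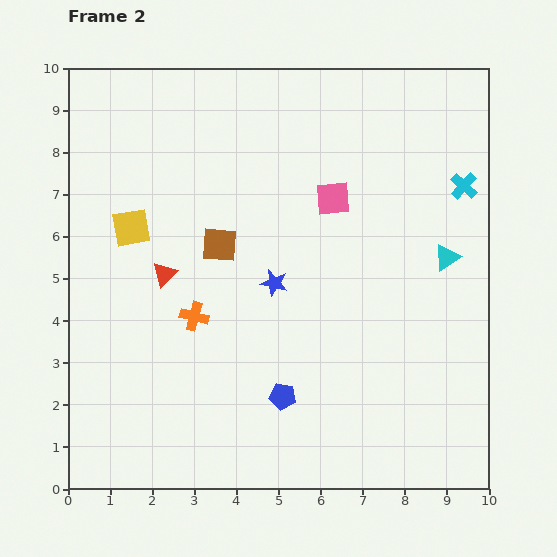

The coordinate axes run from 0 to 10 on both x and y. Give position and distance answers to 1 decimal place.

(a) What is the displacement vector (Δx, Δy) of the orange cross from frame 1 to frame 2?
(0.1, 2.2)

The orange cross was at (2.9, 1.9) in frame 1 and (3.0, 4.1) in frame 2.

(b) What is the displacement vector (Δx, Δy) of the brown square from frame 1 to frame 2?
(-3.2, -1.1)

The brown square was at (6.8, 6.9) in frame 1 and (3.6, 5.8) in frame 2.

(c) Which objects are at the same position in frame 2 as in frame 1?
the cyan triangle, the cyan cross, the red triangle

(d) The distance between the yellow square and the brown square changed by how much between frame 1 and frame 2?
-4.1

Distance in frame 1: 6.2. Distance in frame 2: 2.1.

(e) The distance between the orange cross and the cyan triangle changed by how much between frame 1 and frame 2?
-0.9

Distance in frame 1: 7.1. Distance in frame 2: 6.2.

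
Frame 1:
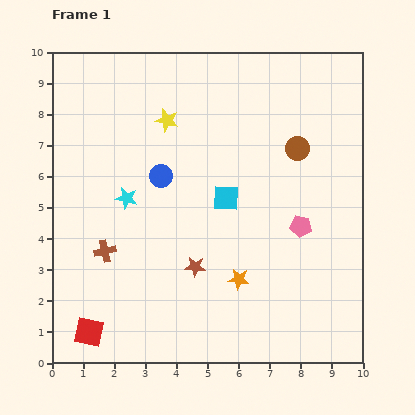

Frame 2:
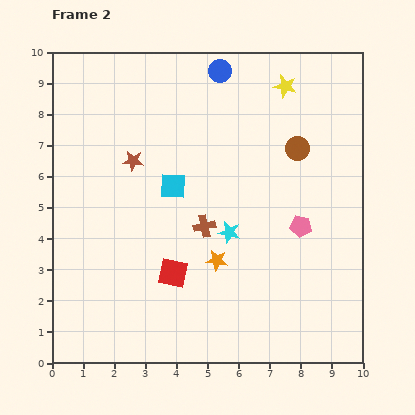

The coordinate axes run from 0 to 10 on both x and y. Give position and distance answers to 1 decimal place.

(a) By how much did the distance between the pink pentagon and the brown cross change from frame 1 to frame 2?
-3.3

Distance in frame 1: 6.4. Distance in frame 2: 3.1.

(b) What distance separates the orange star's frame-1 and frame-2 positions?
0.9

The orange star moved from (6.0, 2.7) to (5.3, 3.3), a distance of √(0.7² + 0.6²) ≈ 0.9.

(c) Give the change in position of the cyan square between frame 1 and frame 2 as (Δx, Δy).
(-1.7, 0.4)

The cyan square was at (5.6, 5.3) in frame 1 and (3.9, 5.7) in frame 2.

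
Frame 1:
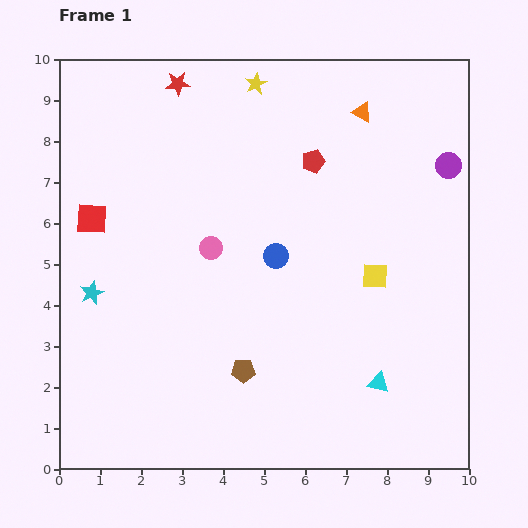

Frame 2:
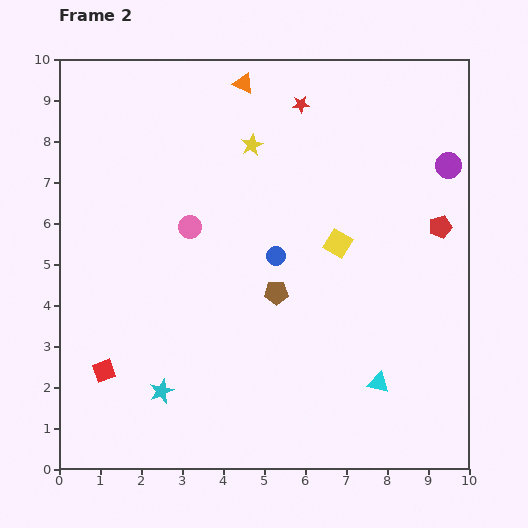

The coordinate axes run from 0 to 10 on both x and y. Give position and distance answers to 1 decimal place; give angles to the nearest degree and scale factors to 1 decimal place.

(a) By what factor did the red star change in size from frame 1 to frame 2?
0.7×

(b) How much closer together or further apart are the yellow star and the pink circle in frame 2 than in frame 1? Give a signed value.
-1.6

Distance in frame 1: 4.1. Distance in frame 2: 2.5.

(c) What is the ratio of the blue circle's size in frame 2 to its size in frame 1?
0.8×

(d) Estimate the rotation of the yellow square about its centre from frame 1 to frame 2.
29° clockwise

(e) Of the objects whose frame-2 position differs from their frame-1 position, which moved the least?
the pink circle

(moved 0.7)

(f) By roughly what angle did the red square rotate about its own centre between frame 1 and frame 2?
23° counter-clockwise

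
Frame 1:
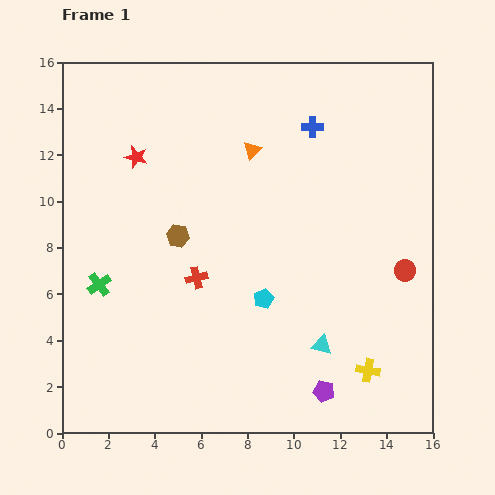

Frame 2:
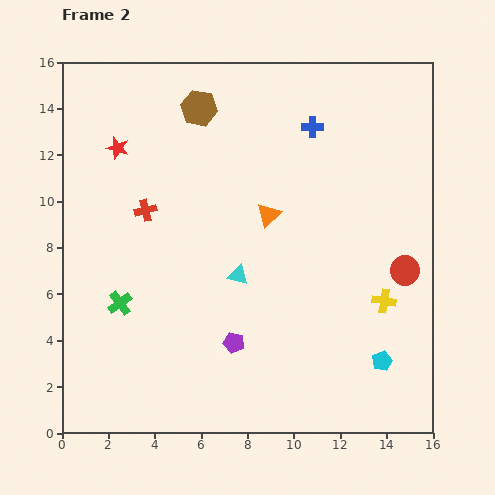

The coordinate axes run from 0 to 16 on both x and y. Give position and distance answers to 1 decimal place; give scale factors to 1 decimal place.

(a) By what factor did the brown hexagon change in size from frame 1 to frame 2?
1.6×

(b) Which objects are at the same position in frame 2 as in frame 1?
the blue cross, the red circle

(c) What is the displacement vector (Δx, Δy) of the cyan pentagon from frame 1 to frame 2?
(5.1, -2.7)

The cyan pentagon was at (8.7, 5.8) in frame 1 and (13.8, 3.1) in frame 2.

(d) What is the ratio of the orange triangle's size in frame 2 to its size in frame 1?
1.3×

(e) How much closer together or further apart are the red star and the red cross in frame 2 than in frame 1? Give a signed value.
-2.8

Distance in frame 1: 5.8. Distance in frame 2: 3.0.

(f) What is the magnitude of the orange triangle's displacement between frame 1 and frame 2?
2.9

The orange triangle moved from (8.2, 12.2) to (8.9, 9.4), a distance of √(0.7² + 2.8²) ≈ 2.9.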